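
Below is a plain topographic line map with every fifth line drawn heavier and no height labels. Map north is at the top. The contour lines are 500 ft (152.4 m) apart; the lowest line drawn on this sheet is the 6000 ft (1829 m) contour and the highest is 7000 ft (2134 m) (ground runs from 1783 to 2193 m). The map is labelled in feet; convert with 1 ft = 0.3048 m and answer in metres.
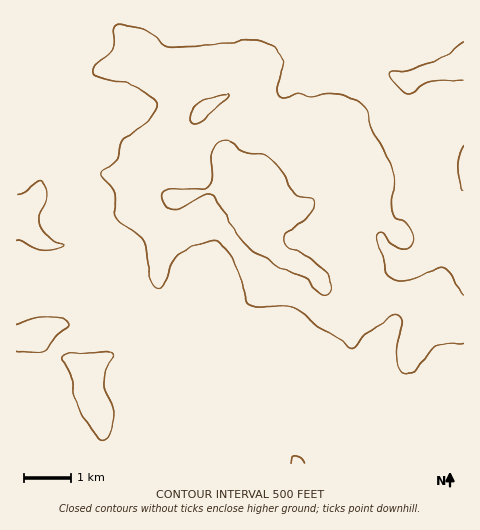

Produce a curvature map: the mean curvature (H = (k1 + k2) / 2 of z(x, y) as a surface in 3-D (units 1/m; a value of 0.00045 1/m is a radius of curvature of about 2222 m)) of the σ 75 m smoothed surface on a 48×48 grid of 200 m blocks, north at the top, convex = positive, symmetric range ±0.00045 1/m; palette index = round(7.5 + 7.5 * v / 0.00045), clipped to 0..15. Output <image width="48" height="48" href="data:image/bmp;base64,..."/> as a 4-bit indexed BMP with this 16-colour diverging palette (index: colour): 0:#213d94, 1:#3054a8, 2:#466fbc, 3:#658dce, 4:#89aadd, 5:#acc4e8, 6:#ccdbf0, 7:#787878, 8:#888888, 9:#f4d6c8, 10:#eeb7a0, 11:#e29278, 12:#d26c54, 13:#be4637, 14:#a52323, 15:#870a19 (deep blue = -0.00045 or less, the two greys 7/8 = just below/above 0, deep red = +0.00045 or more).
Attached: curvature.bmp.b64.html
<image width="48" height="48" href="data:image/bmp;base64,Qk32BAAAAAAAAHYAAAAoAAAAMAAAADAAAAABAAQAAAAAAIAEAAATCwAAEwsAABAAAAAAAAAAlD0hAKhUMAC8b0YAzo1lAN2qiQDoxKwA8NvMAHh4eACIiIgAyNb0AKC37gB4kuIAVGzSADdGvgAjI6UAGQqHAJd4mGWtdHvKmImqu7q8tRWqh3q3JIq7p5dnd1W9ZIuodnd4iYmpU2q6mIq2SZiahoh2ZUW9ZZqGZ3dmeImFJJuZqYmVXKZ5dnd3ZTXOh5hmeId3d3dURoh3mYmVSrZ5dnd3ZVn/l3ZniId3d1RGmGZmeIq2N6h5h3ZmVp39llZ4h3d3d2V5qXZmZ6zIRYmImZmZh63rdFeZdmZ3iIeJmYdlV6y4ZmiYeJvMuay4Q2iZhkVnd4h4mIdlZ5qGaGWJZFVlVpumNGeJl1RXd4h3mYZVeJh1aoRphDIRJpuoZoiZh3ZFeHh2ioZVeZh1a8ZXmVRGjMqYiaqXeKlUZ4d2eYZWiql1XedEi6mqu6iJmruoeMyFVod2Z3ZWi6h0XfghStynVVZ6y5mZiKy5ZXdlVmZWipd1S/wgOP/HVVVYpzNGeIq6dFZmVVZmiXZlNu+Ei97sqZdlQTZUV3iahDVnZVZ4h1VVIY/7u4irzMy5QWunZmeJl1Z3ZUV5l4l1EE//klVoiJz/gVu4d3d4mqqXUzWdu824MD3/oHd2VFfOkTq5eId3eKzIU0fv2Yirp4z/wKmGQzWKYDrbh3d2VWm5dmr/tCRpqqz/sLmZh1V3QErclmd2VWZniIv/kTiFVlfvoKmsyoeYMWvLllZ2RGVHq73+Yn7EIgB/oZiauom4IXzKhUVlIlZ8//6lFc6UIzAboqdUNFiFAnq6hkRTAYzuy7gwOblUarQao7YQEBIQFGeImGZRBP/7UhEnqWRGnecppKQnljETeHZniIhQC//YZEa/x0RWi9k1dWR8/ZZovKhniHUgb/xDZ3m7Y0VnirpjRTWM3bmazMqJylIUv/YUiqlSACV3ebqFNURYiIiJmpiN/7ZHv7M67u2UEkeGaLqXQ5UkVVVWZlWf//2XrXJ/6Hvbmap1WJhnU8g1eIhlZne/2auHq1Kfsyes3/6EV4ZGZLlEi93Lu6iZdWZGvIa9pDZ3i//HaKl2dJljSM7tynZlVVNJ7szslkeGV73Jd5u5c4h1M2iFZmeHZlRc/avaZUiXZ6uodWnMg3eHUhETepiYd2Vc+kWoREioisuoZUarpYiJl2IErLiJqYZYtySoQ1mprNuWVDWKqZmaq8lTWIiKu7hmZDaoRFm6q6dUMjV4q3d3it2lM0R4iuyGREWHVVi5mpd2U0eHeWVVV5u4ZDI0Sf+oZ4dUVlaXisy5Y1moZmZWdmeZmGMgBu/Lq9xRSYaHecyoU1rKh3d3mnVWd3ZkE4u8zN1xKbiamamXVFrcqnd4vLhURFe8h6p5zuyFJJiKuph1VDe7vHd4q8y6l1jMie1UrtuYYkVompdSIhE0V3VXmIvN/ruWNt1SfMqZliI1eHQhRmMQEWVHl3iHrvtjNqtjScupqWMjRUI1m8p3ZGVqp3hTS/pWeIiHVquZu5h2UzV6vNyql3eslmVEfflpllRplnmaupmZdWm6q7uphompdlRZzKeJdURHl2eJl2eJiKu5iJq6h3h2Z3V8xjWYVFVUZTIjMzV5ibuph3irqQ=="/>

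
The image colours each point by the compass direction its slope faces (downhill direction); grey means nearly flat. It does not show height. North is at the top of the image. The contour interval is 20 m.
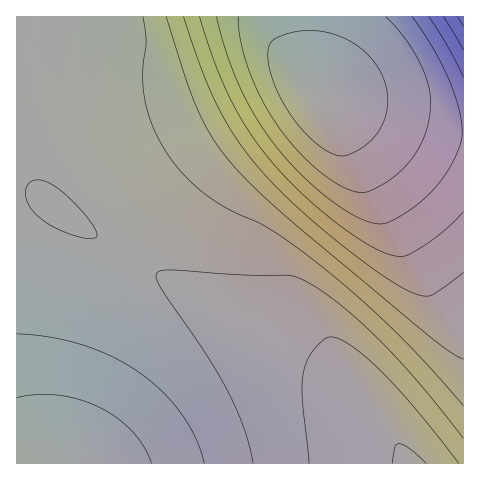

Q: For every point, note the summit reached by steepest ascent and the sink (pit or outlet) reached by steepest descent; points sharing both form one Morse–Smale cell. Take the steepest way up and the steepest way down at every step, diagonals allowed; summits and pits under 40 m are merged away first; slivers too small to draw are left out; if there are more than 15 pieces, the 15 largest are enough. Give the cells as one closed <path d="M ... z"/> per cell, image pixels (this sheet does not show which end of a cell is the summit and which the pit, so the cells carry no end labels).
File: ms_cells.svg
<path d="M306 16l-289 0-1 173 20 4 37 28 70 45 98 56 113 59 10 11 46 72 53 0 1-331-69-15-75-22-4-4-5-15z"/><path d="M25 190l-9 0 1 274 392-1-45-71-10-11-178-95-82-51-58-42z"/><path d="M463 16l-156 0 2 47 7 29 4 4 40 12 86 22 17 3z"/>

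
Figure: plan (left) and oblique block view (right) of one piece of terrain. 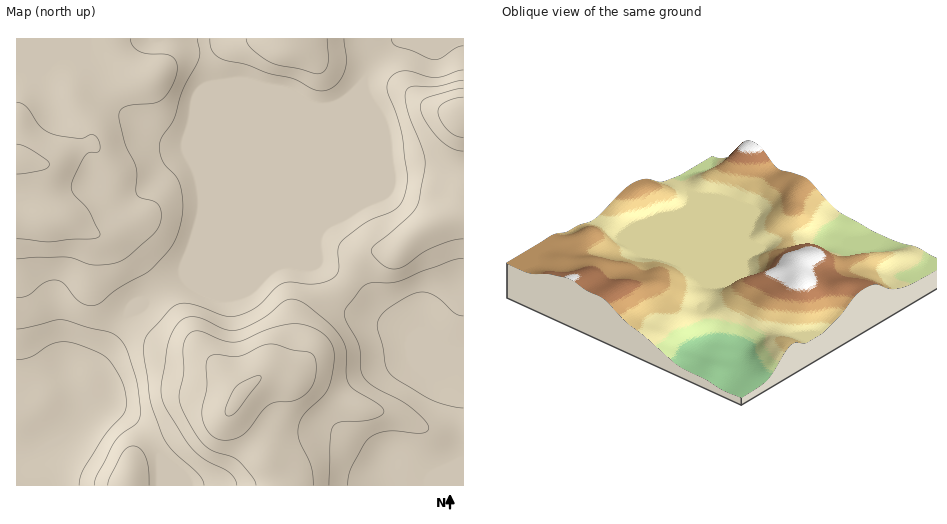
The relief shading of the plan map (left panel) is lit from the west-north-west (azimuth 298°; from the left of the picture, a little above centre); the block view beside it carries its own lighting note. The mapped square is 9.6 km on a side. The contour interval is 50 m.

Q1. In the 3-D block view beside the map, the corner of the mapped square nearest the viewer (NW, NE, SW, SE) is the SW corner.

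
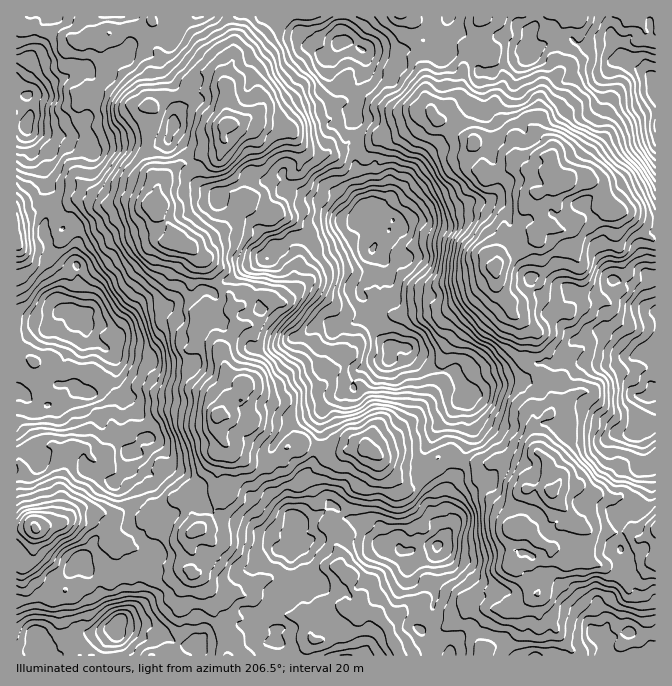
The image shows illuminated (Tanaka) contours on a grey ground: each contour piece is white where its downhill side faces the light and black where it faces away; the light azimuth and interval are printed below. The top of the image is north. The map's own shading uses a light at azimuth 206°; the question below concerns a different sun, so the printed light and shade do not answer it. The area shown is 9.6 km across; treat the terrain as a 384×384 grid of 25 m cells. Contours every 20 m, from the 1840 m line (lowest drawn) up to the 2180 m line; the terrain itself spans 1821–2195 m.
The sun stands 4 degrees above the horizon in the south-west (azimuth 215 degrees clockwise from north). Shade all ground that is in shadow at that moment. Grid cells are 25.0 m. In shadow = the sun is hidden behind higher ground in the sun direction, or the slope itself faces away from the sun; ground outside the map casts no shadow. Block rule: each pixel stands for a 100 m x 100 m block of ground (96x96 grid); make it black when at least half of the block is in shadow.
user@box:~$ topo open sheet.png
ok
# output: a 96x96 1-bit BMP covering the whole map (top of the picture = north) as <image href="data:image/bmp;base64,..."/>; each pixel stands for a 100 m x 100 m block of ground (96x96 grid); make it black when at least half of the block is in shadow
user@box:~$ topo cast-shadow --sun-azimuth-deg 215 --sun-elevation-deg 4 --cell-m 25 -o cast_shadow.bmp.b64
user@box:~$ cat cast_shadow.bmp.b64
<image width="96" height="96" href="data:image/bmp;base64,Qk2+BAAAAAAAAD4AAAAoAAAAYAAAAGAAAAABAAEAAAAAAIAEAAATCwAAEwsAAAIAAAAAAAAA////AAAAAAAAAAAEAD//gCwfwP0EAAAOAH//gHwf4H0OAACeAf//gHg/4AAeAKO/ABD/gHn/4cc/YOf+AOB/jH//w3//9P/+B+B/DD//w///9///BOHeAT//x///////MACAAD//gf9/////cAAAAHP/gf/////+AAAAAAAfg//////8AAGAAAH/D//////8AAuAAAP/f//1///8AAOAAAf+//98G//8AAOAAAf///94P3/8AACAAD////94/x/8AAAAAD///h/9/g/8AAAAIH//AB///A/8ACAAf//+BD///A/8AC4D///8HB///CH8CA8B+P/8mAt5DgD8CB4T+f/4YAEAAAD+AHg/+3/74AAAAAP+APx/+v//4AAAAAP/Af3/////wAAAAAAfEP//////wAAAAAAPF///////wAAAAAAft///////wAAAAAB/////////AAAAGAD/9///+///AAAAMAH/4P//4///gAAwAAH/4P//4E//AAAAAOH/4CP/wAP/AAAAAEf/8AH/gAD+AAAAAA//8AD/gAA+AAAAAA//+AA/AAA+AAAAAA//wAAGAAB+AAAAAB//wAAAAAB+AAAAAB//wAAAAAD0AQAAAB//4AAAAAHgAAAACH//4AAAAAOAAATgOH//4AAAAB/gAAzAeBf/4AAAAA/gAAEgcAP/4AAAAAf4AAFgAAf/wAAAAA/4AABgAOf/gAAAAf/+AAAAAO//gAAAB//+AAEABP//gAAAH///AAAADv//gAAB////AAQAAP//kEAB////ABwAA///gGAA////MYAAH//9AGAD////NsAAT//9AMAA////sMCA///9AMMAP///gIDD///9DAAAP///gAPP////AAAAf///wAPP///+AAAAf///3AMP///+AAAAH////BCH////AAAAA////HHH////AAAAA////PfA////AAAAB////P/B////AAAAH////f+D////GAAAH////f8Af//+HwAAD/////8Af//+B+AAH/////8Ef///D+AAG/////4D////D8AAf/////4A///+B8AA//////wB///8AABD////+eAB///8AABP/////AAA////AAAf/////wADH///ACA//////wABh///AGP//////gAAA///gHf//////AAAAf//+P/f////4AAAAP///ePf////4AAAAD////GP////4AAAD7////AP////4AAAD/////AP////wAAf//z//+AH///7gAA///B//+AB///4AAA/z/j/+AAP///4AAA///j/+AAP///4AAA///j/+AAP///gAAAf9/z/8AAPP//AAAA/9/x/4AAAH/+AAAB/4PgPwAAAD/8AAAD/4CAHwAAAA/AAAAD/4AAaAAAAgHAAAAH/+AAAAAAAAAYAAAH/+AAAAAAAMAQAAAP/+EAAAAADgAAAAB///wAAAAAP+AAGAD///3AAAAA/+AAHgD///nAAABB/8AwD2H+f/DAAAD7/8B+DOH8H+BAAAH//8A4f/H8="/>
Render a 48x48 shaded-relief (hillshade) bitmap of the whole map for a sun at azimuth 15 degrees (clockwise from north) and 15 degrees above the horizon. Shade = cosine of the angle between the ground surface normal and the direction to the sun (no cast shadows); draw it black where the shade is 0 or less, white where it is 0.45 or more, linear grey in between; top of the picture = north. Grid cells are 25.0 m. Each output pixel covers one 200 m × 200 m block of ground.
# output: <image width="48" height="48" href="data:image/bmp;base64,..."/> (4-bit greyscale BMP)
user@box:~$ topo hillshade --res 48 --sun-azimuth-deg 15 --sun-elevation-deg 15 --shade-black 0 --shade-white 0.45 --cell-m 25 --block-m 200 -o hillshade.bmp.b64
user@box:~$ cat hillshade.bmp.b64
<image width="48" height="48" href="data:image/bmp;base64,Qk32BAAAAAAAAHYAAAAoAAAAMAAAADAAAAABAAQAAAAAAIAEAAATCwAAEwsAABAAAAAAAAAAAAAAABEREQAiIiIAMzMzAERERABVVVUAZmZmAHd3dwCIiIgAmZmZAKqqqgC7u7sAzMzMAN3d3QDu7u4A////AJiqhkNWZ5qph4iaq93Lhmm6hozu6maZmqq7mGZ3iru5iImqmrzLdom7mb3duHmqq87ty7u6zMzKiZqpiau5eJirvNzLmKu83d/t3e/9zLy6qpmHeZmHZ4iaqqrLqrve7dy7u9/+y7y5mZmHeJh2VXiHiJq6q8zuzNyoeKvNu8upd4iImqhlVWZlesyYre/rvby5eKqqmqmZmHZnmYU0VmRXi8qazM2orLzMy6qpmqmqqXVnd2RFaHV5q6mrqZmJqt3e7KmJuqupiIiImHeJq6qpvLu5iamaqqqruqmJqYiIiamZqXis3bu6vKmImpiJiEJGaIaJmYZ5q7q7qJve/bvMyoeKyXeIhiEjNDNmeZiaqqveus7/7MzeyIq8uIiIdDIzIjVWZnmqq73szu7uurzcuImpiIVEM1RERohmdnvMzLzLzt3dmJu7qpeIdkEjRXh3iZh3eKzdypq8u83aiHmpeIeYUyJFZmiGd2eYeszLmZiaiKqXd3ZlRXiFM0VTRFRDRWiZrNy6mql1RmVVVnU0RnhkV3d2ZlM0RWd5zbu6mZl0RCEzRWUzVol2iImoh2ZnVGZ5u6qIiYiGVCEQE0VVZoh3iJqWZYmXd3eKmal3iYdlZlQQAjV4mYdnd4hmd6qZmoaJiZd4dmRFZ4YxI0aKu6mIdlRHqamYh1Z4iqiIQiI0Z4dURGibzdupdlVXiYZVRFiJvLunUzMkZnh3d5vN7/3Ll4iIiHQ0RYqr7KqGeHZmZWZ5vN3e//7cmYibunZmaJvN2pmHiZu5d3V73u3f//24m6mqmJmImr79uZmIiIvcupeJrNvf/tp3mqupeLur3e/9u6iIh4mbyneIiqrO7bdph5mJmrzd3v7u3cuoVENImHiHiIrMzKZ5mrh5u7zcrf3e7d7ZQgFFZ4h3hmi7u5irvcmrq8qrzu3v7u2nZUVlVWZniImqqXrMzKrtzZeb3t3t3chmirp2ZUZ4iaqIdmm7u5vdzVeazc3LuWRGis24ZEeYiJmGVXiqqqzMyliazdzMt0NGisy4ZniJqqqodnmZmJvLt1eazLu7l2VWipd4ebqrzd3bmIqqmZqoZEaJqImYd3eah2V5ms3d3e7c3Kmau7p0MjV4hmeHd4rep4iru83+7e/u3LqZqqhTITRnZVZ2RIvey7u8zcve7/7cqJqJdVQhADV2V3dmQ3q83d3bmorN//2qmIhnZDIhAUaIiaqZhnmrvMzZZWms3uyph3dlMiEzM3iqqr3KmYmZmqmGVXeKvMynVmZ1ERI0RZqrurzKmqh3ZodDV3iaqqmGVlRUNERERpqqqpiHeamHZmU0VniHZ3VWVUM0RVRVVay6iIVERomYd1M0RXhmVVNFNERDRURFVs3KiJdERWiHZkMzRXdnhkNFZlQzVmZEadu8u6h2ZVd2ZURDVlZ4mGVnmXVFZmd3rdzLu6qodmZVVDRWiHiqqoiIiHiIh3ibzbuoiImpmHVEMzWKu7zdy5iImZmqmqmsy5l2ZmaZqXREI0es3d7u24d5y6iqrLm8uQ=="/>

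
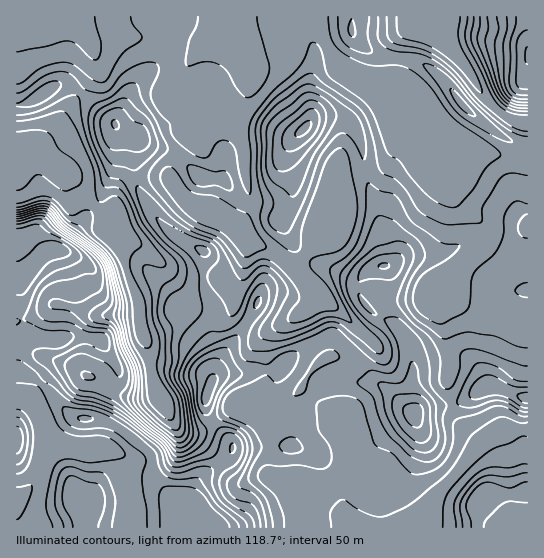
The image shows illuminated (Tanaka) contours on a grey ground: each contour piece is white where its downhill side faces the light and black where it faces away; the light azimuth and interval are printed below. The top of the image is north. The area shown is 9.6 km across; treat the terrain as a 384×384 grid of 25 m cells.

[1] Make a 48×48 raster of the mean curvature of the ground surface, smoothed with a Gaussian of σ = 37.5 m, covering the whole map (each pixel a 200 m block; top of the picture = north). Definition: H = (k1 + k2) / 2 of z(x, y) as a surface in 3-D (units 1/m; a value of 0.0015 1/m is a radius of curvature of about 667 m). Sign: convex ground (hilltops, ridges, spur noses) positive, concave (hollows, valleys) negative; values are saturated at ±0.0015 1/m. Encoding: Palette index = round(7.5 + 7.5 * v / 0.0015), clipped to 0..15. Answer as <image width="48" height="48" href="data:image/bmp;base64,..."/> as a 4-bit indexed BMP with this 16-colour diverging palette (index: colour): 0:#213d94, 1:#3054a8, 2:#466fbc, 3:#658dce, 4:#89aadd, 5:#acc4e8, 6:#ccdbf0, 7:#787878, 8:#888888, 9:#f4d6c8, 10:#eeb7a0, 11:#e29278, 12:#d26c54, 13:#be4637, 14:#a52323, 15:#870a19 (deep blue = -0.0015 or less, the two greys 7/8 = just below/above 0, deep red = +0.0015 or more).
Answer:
<image width="48" height="48" href="data:image/bmp;base64,Qk32BAAAAAAAAHYAAAAoAAAAMAAAADAAAAABAAQAAAAAAIAEAAATCwAAEwsAABAAAAAAAAAAlD0hAKhUMAC8b0YAzo1lAN2qiQDoxKwA8NvMAHh4eACIiIgAyNb0AKC37gB4kuIAVGzSADdGvgAjI6UAGQqHAHdlaYh1dmmnZq3Lt3doiHZmdmd3Vrh3d3d3mnmVd2mWesp3p2dnh3d4h3Z3WMh3d3Z4u4mmhmmZzYRHt2d3h2eJiIdmaex3d2ZnvauVdom7uWQ4lWd3iGeZeJhlVZ/JmnVXzIqFZ6qHiXNEJFZmeGeYd4h2RFq4i7VHymiYd7o2rbinNXZniHeYdneIZEZ2WNVHdlVnVa4zh3vqVYmJqHZ3ZWeqdVZ3V/VGVFVDbP9gZ3r7Z5y5h3d4ZXu6hmZ4ivVGZlRH/7kwRn36VnmXd3dnd5vKhndWavVGi7rP+WQAeYuWZ3eHd4ZnaLzHVWdlRbRGv//7hlIDnpIkZ3eId3Zmesy1RmZUSWRa2Zl2QiEUn7A2d2eIZVVWi83YibhCb1WNo0U1diEkj+MlaIZnh2Zmm4mVSN68/4mrcjRb6AKKmup3Z6dWq6qsx2hjJZzcdbyoU0Vt9was27yrp6pVeId7dZqWRXmoVKdEM1Z/xSZWvbp2mL+FZmaYJauHVpqHd3VHhVjcYjWYV7uEZ4zIZnqzFrmXaZh2Znm++576MCWahVrWNmesqLxROMqmaYd3ZouZvKv8QUeIiXSsRDRoz9MFjeqFaIZ3d3dVdzBHMVunZ5Y9pUMje0B9vKVUd3eId5c0VnWKUVzIdpkY+XVUUgfreHNGdmiYeLk0aJnrMVm4eKc1/HiWMm3GaGNWdnmIiJpFeHrnBImXioZ0zKpkRZ2FaoRWZomIiIx2Z27TCLhWimeTraY2eJuneoVGZYmYiHunh6/CO6UleWqCnFJZqYnO/ah3dWiYiGiqz/1xalJGjtpiZiaHh1Z5q8mZmFV4h3ee/pUTZDas7+dFQ2qWZUV4Z6l4ipZoh7qsliBGVGv+p2RWV6t1d1WKeIh3eahZh6/5MXVmR77IMkVlbMt1d2V6iXZ3d3Z5h0r6A6hkOfx0RmZnapqVZ3V6iYZ3ZneJhwOWJXhxTelUVVWYRnq2V3WKioZmZoiJmERUZ1iSjpVFZlnESIm3VmWaioZndmeImHd3d0fHmmRFv6yiWqipVmapeXZ3d3eJmHiHdkW5eGRH23pxbLmZVVe4aGZ3d3eJh3h3dja5iYVrlGmCW7mIVEfJV3d4h3dmVYd3dUnJerqYVYmDSaqYZDfJVod3d3ZFinZ3dVq6m9hUV4l0aazahkjXV4h3d1R+61VWZXu8isVXd3hli5rfpmvGV3d3ZEr8QIZVVnvtiKR5mHd1epePyJylZ3d3Ru+QAN2WRnicl2RoiHd2R6d8uZlld3d1X/cBmX37dodJqFRneHd3RYibqHVWd3dUv3AK/jfOypY4qYVneId3ZWaadVVnd3ZI+xBr/lZ6uXRImqlneIh3dmVqdGZmZlWf1QKKrGdmd2VneJmGeIiHd3ZphWVniJz8URaYfXd2d2Z4d4iHd4h3d4dohVe8u8yVIlmXfXd3eHZ3dneId3h3d4d5dY23VFVERZuYnoh3d3eHd3d3d3d3eIiIZa2HZUVmZpl1e2Z3d3eYiJiIh3d3eIiHZquZdmd3ZGiHeQ=="/>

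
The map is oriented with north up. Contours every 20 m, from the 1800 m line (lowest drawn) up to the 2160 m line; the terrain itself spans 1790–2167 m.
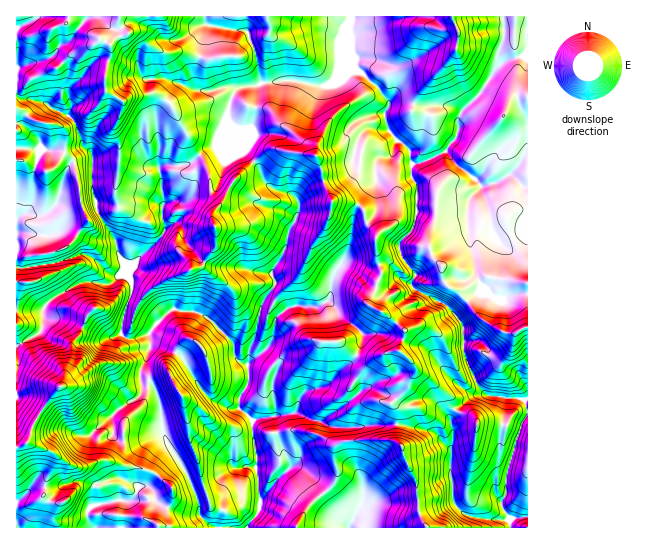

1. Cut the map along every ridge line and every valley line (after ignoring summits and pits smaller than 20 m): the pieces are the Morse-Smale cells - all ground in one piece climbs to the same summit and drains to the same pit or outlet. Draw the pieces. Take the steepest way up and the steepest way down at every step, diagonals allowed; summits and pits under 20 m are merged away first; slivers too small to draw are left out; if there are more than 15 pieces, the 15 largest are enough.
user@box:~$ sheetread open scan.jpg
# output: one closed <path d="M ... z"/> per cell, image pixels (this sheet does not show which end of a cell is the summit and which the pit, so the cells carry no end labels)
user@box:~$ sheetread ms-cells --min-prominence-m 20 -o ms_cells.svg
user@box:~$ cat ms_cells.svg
<path d="M205 16l-189 1 1 251 3-1 3-8 4-3 23-3 17-6 20-26 4 0 27-13 33 16 12 9 2-3-2-9 1-20-5-32 4-4 23 0 9-5 11-11 9-2 12-27 4 7 6 2 8 2 7-4 5-41 4-4-5-28-8-21-2-2-39-6z"/><path d="M359 205l-6 12-2 25-4 13-15 24-3 20-11 8-23-2-13 7-7 9 0 9-4 13-8 9-15 11 0 20-9 16 0 10 13 12 0 12 5 24-1 14 5 26 30-31-14-25-4-25 25-3 32 14 11 1 56-4 0-15-4-7 11-12 12-20-1-5-16-15 6-19-18-16-18-10 0-4 12-26 0-5-5-20 1-16-10-11-3-13z"/><path d="M446 152l-24 11-10 2-1 9 6 12 0 25-5 19-13 15 1 8 4 8 11 12-3 13 5 5 28 13 18 21 2 33 14 29 10 9 38 4 1-213-5 0-13-12-13 8-15 4-12-12-12-8z"/><path d="M527 16l-176 1-3 14 5 35 21 18 14 17 1 4-5 9 4 16 21 20 4 14 9-1 23-11 11-14 3-8-2-8 6-12 17-16 16-25 14-10 18-4z"/><path d="M254 161l-21 20-10 21-10 11-1 6 4 10 0 16-15 22-10 2-2-7-12-13-2-7-12-9-32 34-3 10 4 6 0 8-11 35 0 8 4 3 12 2 12-4 3-6 21-20 24 3 19 13 17 18 2 14 6 6 7 2 1-15 6-11 8-37 12-16-3-15 11-16 5-22 11-20 0-11-3-4-10-6-9-1-7-4-7-8-3-9z"/><path d="M126 275l-5 0-11 9-19-3-13 3-29 18 8 6 14 0 17 7-8 19-8 9 0 12-7 16-2 14-12 12-14 20-9 25 27 11 20 14 11 0 15-7 6 0 15 5 20 3 15 7 13-15 6-3-13-22-8 0-18 5-19 0-5-5-1-20 6-6 19-10 6-9-3-17 11-27-2-11-12 4-10 0-6-5 2-15 9-28-1-12z"/><path d="M399 141l-3 1-6 14-7 0-6 5-1 21-9 9-8 14 5 5 3 13 10 11-1 16 5 20 0 5-12 26 0 4 18 10 18 16-6 19 17 17-12 23-11 12 4 7 0 14 37 9 16 17 3-10-2-20 4-8 18-15 12-2-6-7-14-29-2-33-18-21-28-13-5-5 3-13-11-12-4-8 0-11 12-12 3-7 2-12 0-25-6-12 1-12-3-12z"/><path d="M151 343l-4 16-7 14 0 5 3 6 8 1 6 9 8 45 23 36 11 27 1 13 14 13 32 0 9-10 5-11-1-28-3-8 1-14-5-24 0-12-14-13-11 0-17-9-10-12-16-28-6-6z"/><path d="M357 71l-6 0-10 9-16 7-36-7-30 4-2 2-5 41-7 4-9-1 9 23 9 8 20-13 13 4 27 3 3 2 8 24 17-4 9-5 4-22 6-16 8-6 19 2-4-16 5-9-1-4-14-17z"/><path d="M49 303l-6 8 1 10-4 12-24 13 1 182 40-1-2-6 0-10 4-8-10-2-5-4 1-15 11-27-28-14 9-24 14-20 12-12 2-14 7-16 0-12 8-9 8-19-17-7-14 0z"/><path d="M323 181l-16 6-10 11 2 15-11 20-5 22-11 16 3 15-12 16-8 37-6 11 0 13 14-11 8-9 4-13 0-9 7-9 13-7 23 2 11-8 3-20 11-16 6-16 4-30 6-11-12-5-14 0z"/><path d="M527 56l-17 3-14 10-16 25-17 16-6 12 2 8-3 8-11 13 13 16 12 8 12 12 15-4 12-8 4 1 10 11 5-1z"/><path d="M350 16l-144 0-1 7 6 4 35 4 2 2 8 21 3 21 3 9 27-4 36 7 16-7 10-9 5-1-5-15 0-14-3-10z"/><path d="M391 440l-38 0-11 1-7 5 2 29-5 11-9 8 0 3 26 31 78-1-8-14-3-34-12-22-1-10z"/><path d="M227 120l-12 27-9 2-11 11-9 5-23 0-4 4 5 32 0 33 11 8 2 7 12 13 2 7 10-2 12-17 3-5 0-16-4-14 11-13 10-21 20-19-8-9-9-23z"/>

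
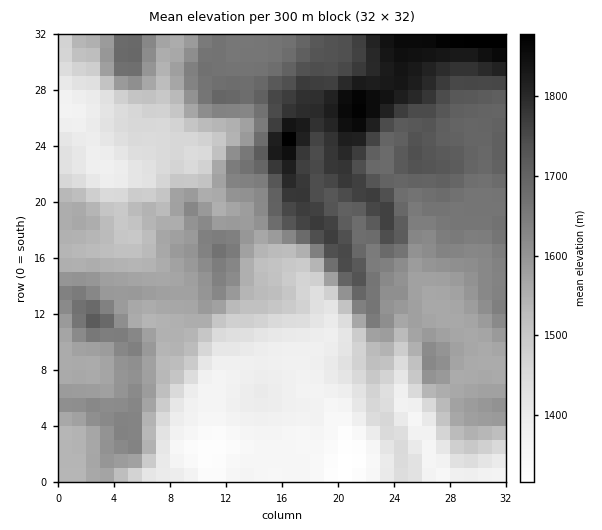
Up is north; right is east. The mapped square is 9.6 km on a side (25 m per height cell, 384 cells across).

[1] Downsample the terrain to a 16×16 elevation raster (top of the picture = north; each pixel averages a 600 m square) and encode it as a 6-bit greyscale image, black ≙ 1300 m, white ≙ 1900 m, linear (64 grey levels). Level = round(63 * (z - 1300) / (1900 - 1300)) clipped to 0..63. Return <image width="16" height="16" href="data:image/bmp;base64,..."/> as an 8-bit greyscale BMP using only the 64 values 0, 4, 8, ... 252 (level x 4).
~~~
<image width="16" height="16" href="data:image/bmp;base64,Qk02BQAAAAAAADYEAAAoAAAAEAAAABAAAAABAAgAAAAAAAABAAATCwAAEwsAAAABAAAAAAAAAAAAAAEBAQACAgIAAwMDAAQEBAAFBQUABgYGAAcHBwAICAgACQkJAAoKCgALCwsADAwMAA0NDQAODg4ADw8PABAQEAAREREAEhISABMTEwAUFBQAFRUVABYWFgAXFxcAGBgYABkZGQAaGhoAGxsbABwcHAAdHR0AHh4eAB8fHwAgICAAISEhACIiIgAjIyMAJCQkACUlJQAmJiYAJycnACgoKAApKSkAKioqACsrKwAsLCwALS0tAC4uLgAvLy8AMDAwADExMQAyMjIAMzMzADQ0NAA1NTUANjY2ADc3NwA4ODgAOTk5ADo6OgA7OzsAPDw8AD09PQA+Pj4APz8/AEBAQABBQUEAQkJCAENDQwBEREQARUVFAEZGRgBHR0cASEhIAElJSQBKSkoAS0tLAExMTABNTU0ATk5OAE9PTwBQUFAAUVFRAFJSUgBTU1MAVFRUAFVVVQBWVlYAV1dXAFhYWABZWVkAWlpaAFtbWwBcXFwAXV1dAF5eXgBfX18AYGBgAGFhYQBiYmIAY2NjAGRkZABlZWUAZmZmAGdnZwBoaGgAaWlpAGpqagBra2sAbGxsAG1tbQBubm4Ab29vAHBwcABxcXEAcnJyAHNzcwB0dHQAdXV1AHZ2dgB3d3cAeHh4AHl5eQB6enoAe3t7AHx8fAB9fX0Afn5+AH9/fwCAgIAAgYGBAIKCggCDg4MAhISEAIWFhQCGhoYAh4eHAIiIiACJiYkAioqKAIuLiwCMjIwAjY2NAI6OjgCPj48AkJCQAJGRkQCSkpIAk5OTAJSUlACVlZUAlpaWAJeXlwCYmJgAmZmZAJqamgCbm5sAnJycAJ2dnQCenp4An5+fAKCgoAChoaEAoqKiAKOjowCkpKQApaWlAKampgCnp6cAqKioAKmpqQCqqqoAq6urAKysrACtra0Arq6uAK+vrwCwsLAAsbGxALKysgCzs7MAtLS0ALW1tQC2trYAt7e3ALi4uAC5ubkAurq6ALu7uwC8vLwAvb29AL6+vgC/v78AwMDAAMHBwQDCwsIAw8PDAMTExADFxcUAxsbGAMfHxwDIyMgAycnJAMrKygDLy8sAzMzMAM3NzQDOzs4Az8/PANDQ0ADR0dEA0tLSANPT0wDU1NQA1dXVANbW1gDX19cA2NjYANnZ2QDa2toA29vbANzc3ADd3d0A3t7eAN/f3wDg4OAA4eHhAOLi4gDj4+MA5OTkAOXl5QDm5uYA5+fnAOjo6ADp6ekA6urqAOvr6wDs7OwA7e3tAO7u7gDv7+8A8PDwAPHx8QDy8vIA8/PzAPT09AD19fUA9vb2APf39wD4+PgA+fn5APr6+gD7+/sA/Pz8AP39/QD+/v4A////AGR0ZDQcDBgYGBAIIDgcMChkeIxMGAwUHBgUDCwwLFhUeISIWCQYJCQgHCBAIEh0fHR0gGxAHCQoICQ0SDhwcHBwdIhsXDAoJCQoQGBUhHBshJyEbGhUQDw0LEyAbHRwfJCMeHBwfGhcTDyEjHhwdIh0cGxsdIh4XFBwtJB8eICIZGBYaHiQhGx8sKyklIyQkGxgWGR4eHiUwMCovJyUmJhQODxIZGiInMy4xLigpJycNCQwPERUkLzUxMiktLSsqCgwQEBIWHC05MzgwLCwqKggMEhQaJSYsMzU7OTMvKyoPFSMbICcnKS4wMzY4NDEyFRwpHx0mJiYpLS83Ojo6Ow="/>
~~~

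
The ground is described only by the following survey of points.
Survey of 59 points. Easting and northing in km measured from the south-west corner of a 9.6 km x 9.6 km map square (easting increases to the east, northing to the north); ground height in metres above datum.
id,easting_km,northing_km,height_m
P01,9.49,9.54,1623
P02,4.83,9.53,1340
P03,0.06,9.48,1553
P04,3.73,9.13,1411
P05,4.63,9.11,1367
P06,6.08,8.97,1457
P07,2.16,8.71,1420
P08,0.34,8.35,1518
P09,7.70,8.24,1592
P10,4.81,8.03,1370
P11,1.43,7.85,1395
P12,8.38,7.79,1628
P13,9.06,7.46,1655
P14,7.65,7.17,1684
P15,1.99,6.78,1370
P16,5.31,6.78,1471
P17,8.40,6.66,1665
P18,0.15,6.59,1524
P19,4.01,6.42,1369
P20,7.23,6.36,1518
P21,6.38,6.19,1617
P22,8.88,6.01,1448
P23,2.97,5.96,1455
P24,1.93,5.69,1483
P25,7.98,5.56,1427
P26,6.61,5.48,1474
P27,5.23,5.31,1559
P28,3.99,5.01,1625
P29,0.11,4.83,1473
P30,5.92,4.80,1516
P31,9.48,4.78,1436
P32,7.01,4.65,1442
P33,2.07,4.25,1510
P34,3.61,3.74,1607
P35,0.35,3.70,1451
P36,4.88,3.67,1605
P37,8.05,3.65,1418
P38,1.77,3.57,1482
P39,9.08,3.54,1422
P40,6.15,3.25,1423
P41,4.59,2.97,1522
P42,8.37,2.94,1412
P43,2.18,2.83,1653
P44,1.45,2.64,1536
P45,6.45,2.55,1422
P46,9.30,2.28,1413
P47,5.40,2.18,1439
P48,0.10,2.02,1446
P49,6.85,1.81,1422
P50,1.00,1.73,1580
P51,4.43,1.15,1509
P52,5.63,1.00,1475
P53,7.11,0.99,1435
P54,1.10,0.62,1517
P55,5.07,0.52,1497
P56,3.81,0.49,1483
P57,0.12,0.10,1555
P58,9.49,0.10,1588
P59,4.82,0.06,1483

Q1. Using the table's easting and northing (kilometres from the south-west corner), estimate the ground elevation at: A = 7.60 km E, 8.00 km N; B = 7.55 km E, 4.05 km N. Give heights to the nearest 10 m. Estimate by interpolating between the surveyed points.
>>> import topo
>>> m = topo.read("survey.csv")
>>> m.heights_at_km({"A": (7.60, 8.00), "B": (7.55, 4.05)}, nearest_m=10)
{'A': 1600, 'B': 1420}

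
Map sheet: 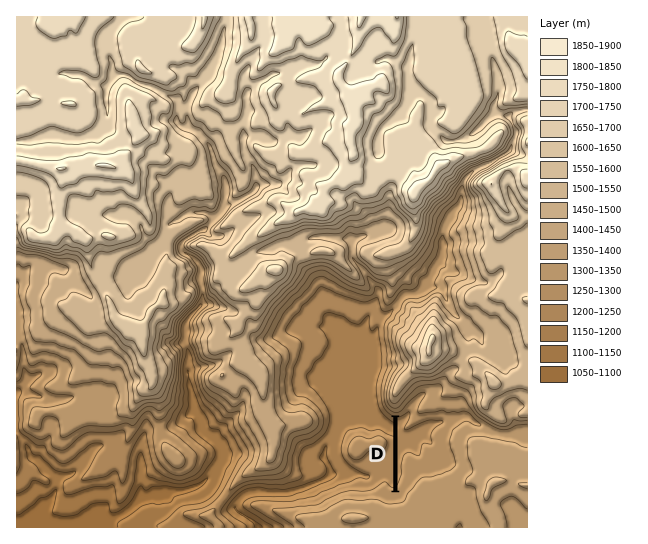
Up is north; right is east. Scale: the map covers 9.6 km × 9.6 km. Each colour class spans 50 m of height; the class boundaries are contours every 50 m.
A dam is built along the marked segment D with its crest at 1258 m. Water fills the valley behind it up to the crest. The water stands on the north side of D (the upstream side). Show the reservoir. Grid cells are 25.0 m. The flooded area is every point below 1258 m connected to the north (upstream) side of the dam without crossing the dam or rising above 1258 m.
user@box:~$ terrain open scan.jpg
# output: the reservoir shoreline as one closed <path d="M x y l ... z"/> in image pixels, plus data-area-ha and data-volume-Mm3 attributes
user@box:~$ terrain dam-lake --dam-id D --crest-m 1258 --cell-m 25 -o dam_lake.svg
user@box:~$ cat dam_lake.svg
<path d="M411 408l-10 8-4 1 1 71 7-15-1-2 0-6 3-8 6-1 6 4 4 0 1-11 2-2 11 2 0-2-4-8 0-5 8-9 7-3-5-3-16 0-18 8-1-4 3-4 0-5 1-1-1-5z" data-area-ha="57" data-volume-Mm3="11.83"/>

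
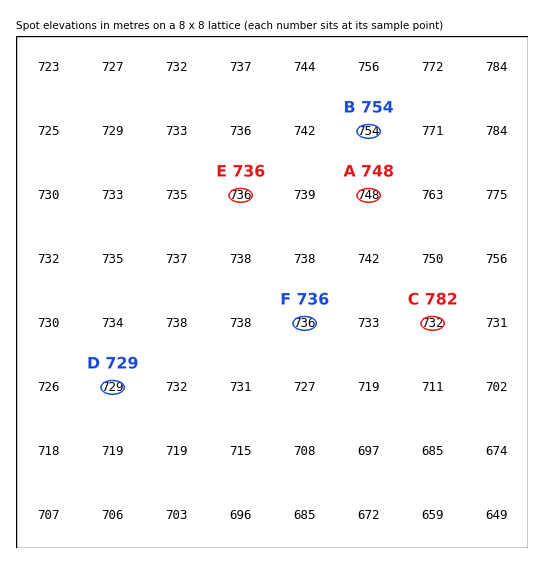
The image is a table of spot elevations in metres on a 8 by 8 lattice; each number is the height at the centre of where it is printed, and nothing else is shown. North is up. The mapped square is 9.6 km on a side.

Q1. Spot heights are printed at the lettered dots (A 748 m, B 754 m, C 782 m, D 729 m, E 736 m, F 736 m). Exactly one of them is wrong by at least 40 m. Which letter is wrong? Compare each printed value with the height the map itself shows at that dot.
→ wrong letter C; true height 732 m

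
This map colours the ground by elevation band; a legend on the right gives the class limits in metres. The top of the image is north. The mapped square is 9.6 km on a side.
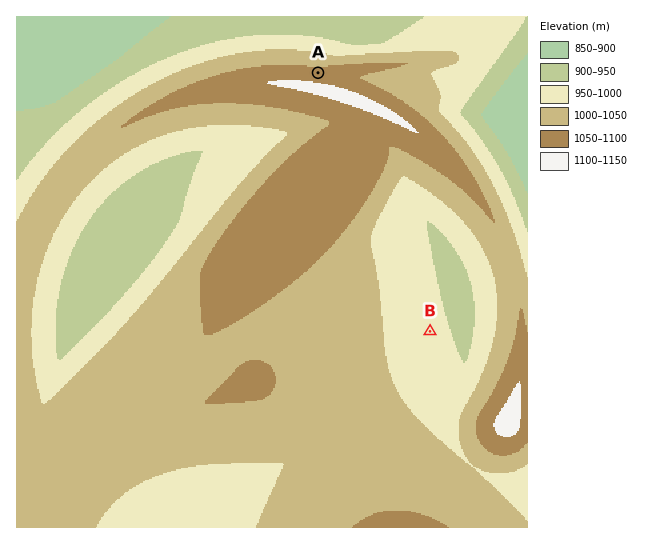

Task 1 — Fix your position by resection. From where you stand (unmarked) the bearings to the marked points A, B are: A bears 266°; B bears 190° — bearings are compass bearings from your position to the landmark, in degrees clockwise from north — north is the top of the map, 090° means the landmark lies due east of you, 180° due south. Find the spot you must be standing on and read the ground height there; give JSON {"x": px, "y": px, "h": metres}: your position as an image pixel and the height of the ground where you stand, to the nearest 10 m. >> {"x": 478, "y": 62, "h": 970}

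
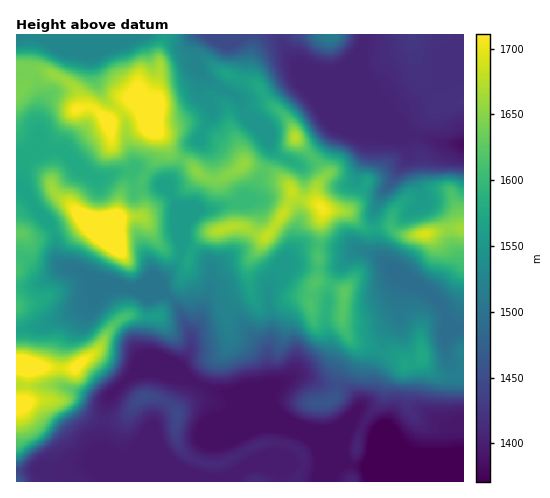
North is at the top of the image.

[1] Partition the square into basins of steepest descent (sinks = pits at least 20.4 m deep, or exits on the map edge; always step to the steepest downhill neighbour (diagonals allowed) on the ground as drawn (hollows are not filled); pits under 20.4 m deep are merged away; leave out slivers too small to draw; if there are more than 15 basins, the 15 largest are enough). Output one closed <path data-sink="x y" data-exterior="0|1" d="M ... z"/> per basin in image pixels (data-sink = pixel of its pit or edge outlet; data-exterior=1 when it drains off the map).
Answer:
<path data-sink="463 476" data-exterior="1" d="M19 67l-3 0 1 415 447-1 0-106-20 2-11-5-10-10 0-4-5 4-12 2-10-9-18-4-8-4-15-4-5-4-8-21 3-26-5-4-23-7 6-73-6-7-1-9 2-8 7-9-7-12-23-25-14 33 4 11-12-9-25-9-4 0-20 14-8 2-7-1-8-4-11-11-19-12-8-15-12-11 2-10-20-18-24 25-17-15-14 1 0-16-11-12-22-11-7 1-11 10-2-9z"/><path data-sink="463 144" data-exterior="1" d="M463 34l-298 0-5 15 0 26-5 16 1 18-5 17 12 11 11 18 16 9 11 11 13 5 13-4 17-12 25 6 14 10-2-5 1-9 13-28 23 25 7 12-7 9-2 8 1 9 8 9 22 1 18 17 10 1 15-3 7 6 9 4 25-2 20-6 12 1z"/><path data-sink="455 327" data-exterior="0" d="M323 209l-3 12-3 60 23 7 5 4-3 26 8 21 5 4 15 4 8 4 18 4 10 9 12-2 5-4 0 4 10 10 11 5 19-2 1-146-13-1-20 6-25 2-9-4-7-6-15 3-10-1-18-17z"/><path data-sink="17 35" data-exterior="1" d="M164 34l-147 0-1 32 9 6 2 9 14-11 7 1 19 10 11 12 1 14 13 1 17 15 24-25 20 20 3-9-1-18 5-16 0-26z"/>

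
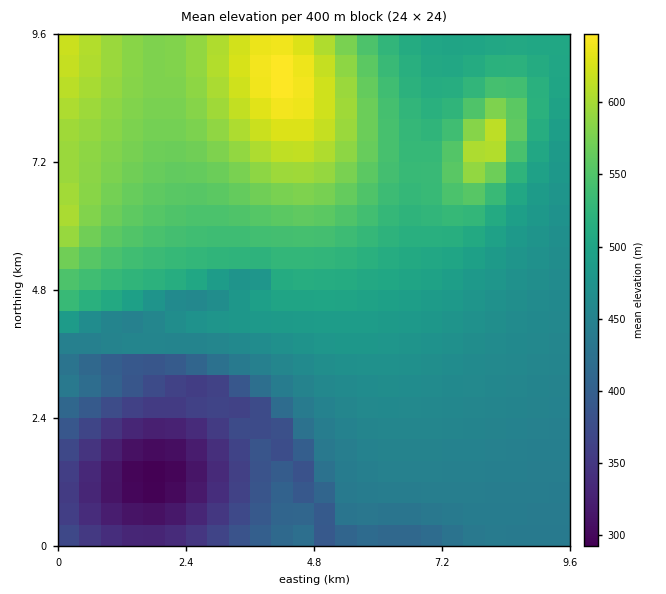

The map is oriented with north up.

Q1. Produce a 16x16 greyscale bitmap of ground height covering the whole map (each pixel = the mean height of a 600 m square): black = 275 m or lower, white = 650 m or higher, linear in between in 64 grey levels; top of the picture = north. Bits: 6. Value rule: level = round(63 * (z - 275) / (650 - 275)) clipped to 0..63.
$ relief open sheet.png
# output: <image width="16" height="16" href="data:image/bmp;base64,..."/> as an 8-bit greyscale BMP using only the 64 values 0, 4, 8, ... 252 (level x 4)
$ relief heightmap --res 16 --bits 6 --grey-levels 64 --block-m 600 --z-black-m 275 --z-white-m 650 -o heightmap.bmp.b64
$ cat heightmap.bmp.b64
<image width="16" height="16" href="data:image/bmp;base64,Qk02BQAAAAAAADYEAAAoAAAAEAAAABAAAAABAAgAAAAAAAABAAATCwAAEwsAAAABAAAAAAAAAAAAAAEBAQACAgIAAwMDAAQEBAAFBQUABgYGAAcHBwAICAgACQkJAAoKCgALCwsADAwMAA0NDQAODg4ADw8PABAQEAAREREAEhISABMTEwAUFBQAFRUVABYWFgAXFxcAGBgYABkZGQAaGhoAGxsbABwcHAAdHR0AHh4eAB8fHwAgICAAISEhACIiIgAjIyMAJCQkACUlJQAmJiYAJycnACgoKAApKSkAKioqACsrKwAsLCwALS0tAC4uLgAvLy8AMDAwADExMQAyMjIAMzMzADQ0NAA1NTUANjY2ADc3NwA4ODgAOTk5ADo6OgA7OzsAPDw8AD09PQA+Pj4APz8/AEBAQABBQUEAQkJCAENDQwBEREQARUVFAEZGRgBHR0cASEhIAElJSQBKSkoAS0tLAExMTABNTU0ATk5OAE9PTwBQUFAAUVFRAFJSUgBTU1MAVFRUAFVVVQBWVlYAV1dXAFhYWABZWVkAWlpaAFtbWwBcXFwAXV1dAF5eXgBfX18AYGBgAGFhYQBiYmIAY2NjAGRkZABlZWUAZmZmAGdnZwBoaGgAaWlpAGpqagBra2sAbGxsAG1tbQBubm4Ab29vAHBwcABxcXEAcnJyAHNzcwB0dHQAdXV1AHZ2dgB3d3cAeHh4AHl5eQB6enoAe3t7AHx8fAB9fX0Afn5+AH9/fwCAgIAAgYGBAIKCggCDg4MAhISEAIWFhQCGhoYAh4eHAIiIiACJiYkAioqKAIuLiwCMjIwAjY2NAI6OjgCPj48AkJCQAJGRkQCSkpIAk5OTAJSUlACVlZUAlpaWAJeXlwCYmJgAmZmZAJqamgCbm5sAnJycAJ2dnQCenp4An5+fAKCgoAChoaEAoqKiAKOjowCkpKQApaWlAKampgCnp6cAqKioAKmpqQCqqqoAq6urAKysrACtra0Arq6uAK+vrwCwsLAAsbGxALKysgCzs7MAtLS0ALW1tQC2trYAt7e3ALi4uAC5ubkAurq6ALu7uwC8vLwAvb29AL6+vgC/v78AwMDAAMHBwQDCwsIAw8PDAMTExADFxcUAxsbGAMfHxwDIyMgAycnJAMrKygDLy8sAzMzMAM3NzQDOzs4Az8/PANDQ0ADR0dEA0tLSANPT0wDU1NQA1dXVANbW1gDX19cA2NjYANnZ2QDa2toA29vbANzc3ADd3d0A3t7eAN/f3wDg4OAA4eHhAOLi4gDj4+MA5OTkAOXl5QDm5uYA5+fnAOjo6ADp6ekA6urqAOvr6wDs7OwA7e3tAO7u7gDv7+8A8PDwAPHx8QDy8vIA8/PzAPT09AD19fUA9vb2APf39wD4+PgA+fn5APr6+gD7+/sA/Pz8AP39/QD+/v4A////ADwoICQwRFRgUGRgZGxwcHA0HBAUIDhQVFxwcHBwcHBwNCAQEBw0TExsdHR0dHR0cEQwIBwoPERYcHh4eHh0dHRcTEA4ODxQcHh8fHx8eHh0aFhMSFBkdHyAhISAgHx4eHh0eHx8gISIjIyIiISAfHyklIiAgIiQlJSUkJCIhIB8uLCopJyUmKSgoJyYlIyEgMzAuLCwsLCwsKikoJyUjITYyMC8uLzAxMC0rKiwpJSI1MzEwMDI0NTQwLCswMSgjNTQyMTI1ODo3Mi0rMDksJDc1MzI0ODw9OTIsKSwzLiY4NjQzNTo+PjkyKygoKysnOTY0MzY6PTw3LyonJicnJg="/>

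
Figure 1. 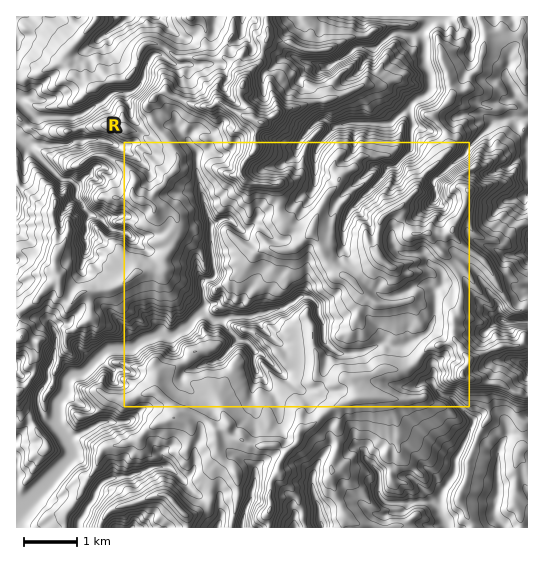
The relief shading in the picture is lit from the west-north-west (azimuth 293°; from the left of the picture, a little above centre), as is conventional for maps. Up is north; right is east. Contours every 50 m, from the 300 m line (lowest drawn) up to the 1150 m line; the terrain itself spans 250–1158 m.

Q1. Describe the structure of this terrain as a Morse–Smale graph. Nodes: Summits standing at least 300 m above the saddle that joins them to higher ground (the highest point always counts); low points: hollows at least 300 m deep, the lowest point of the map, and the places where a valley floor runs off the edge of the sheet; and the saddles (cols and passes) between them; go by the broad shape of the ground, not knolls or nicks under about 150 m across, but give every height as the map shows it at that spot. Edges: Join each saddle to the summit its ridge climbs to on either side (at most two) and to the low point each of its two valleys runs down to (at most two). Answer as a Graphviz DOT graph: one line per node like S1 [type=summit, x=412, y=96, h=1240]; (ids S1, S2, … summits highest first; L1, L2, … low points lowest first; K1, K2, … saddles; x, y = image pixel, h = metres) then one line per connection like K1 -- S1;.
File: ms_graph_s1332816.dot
graph terrain {
  S1 [type=summit, x=261, y=122, h=1158];
  L1 [type=low, x=29, y=502, h=250];
  L2 [type=low, x=438, y=18, h=250];
  L3 [type=low, x=446, y=525, h=251];
  L4 [type=low, x=23, y=141, h=251];
  K1 [type=saddle, x=461, y=287, h=757];
  K2 [type=saddle, x=17, y=311, h=711];
  K3 [type=saddle, x=417, y=361, h=691];
  K1 -- S1;
  K1 -- L1;
  K1 -- L2;
  K2 -- S1;
  K2 -- L1;
  K2 -- L4;
  K3 -- S1;
  K3 -- L1;
  K3 -- L3;
}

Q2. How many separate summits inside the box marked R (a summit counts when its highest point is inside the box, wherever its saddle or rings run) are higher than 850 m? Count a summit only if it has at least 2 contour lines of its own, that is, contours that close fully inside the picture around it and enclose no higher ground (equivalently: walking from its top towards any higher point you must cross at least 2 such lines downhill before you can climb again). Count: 2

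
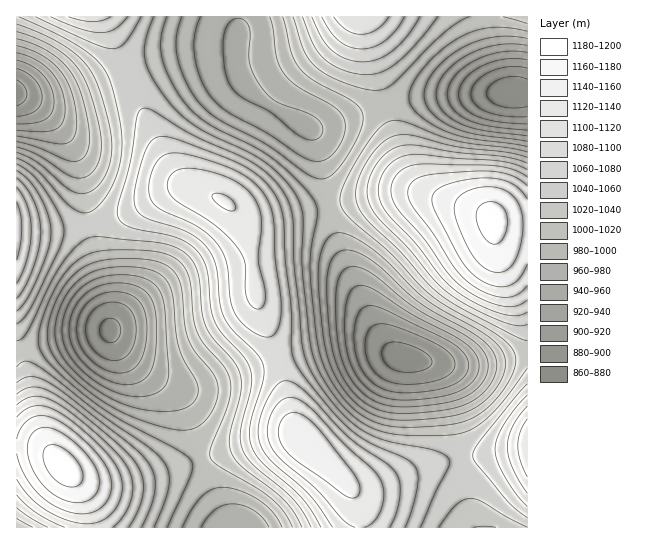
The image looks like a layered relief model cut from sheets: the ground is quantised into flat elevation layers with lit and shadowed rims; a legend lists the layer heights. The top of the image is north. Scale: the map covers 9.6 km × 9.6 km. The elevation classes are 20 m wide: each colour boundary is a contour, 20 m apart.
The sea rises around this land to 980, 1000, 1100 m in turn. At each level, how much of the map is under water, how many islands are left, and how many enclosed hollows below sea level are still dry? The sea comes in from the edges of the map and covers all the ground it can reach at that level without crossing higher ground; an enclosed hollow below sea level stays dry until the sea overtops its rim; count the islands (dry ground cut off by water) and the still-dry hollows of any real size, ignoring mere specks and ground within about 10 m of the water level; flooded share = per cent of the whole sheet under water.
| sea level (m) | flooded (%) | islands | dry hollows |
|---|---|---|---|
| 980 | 11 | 0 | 2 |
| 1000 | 16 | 0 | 2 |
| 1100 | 80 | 1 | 0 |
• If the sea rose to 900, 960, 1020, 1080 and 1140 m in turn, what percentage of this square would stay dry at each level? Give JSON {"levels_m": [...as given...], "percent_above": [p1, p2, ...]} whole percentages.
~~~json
{"levels_m": [900, 960, 1020, 1080, 1140], "percent_above": [96, 85, 58, 28, 7]}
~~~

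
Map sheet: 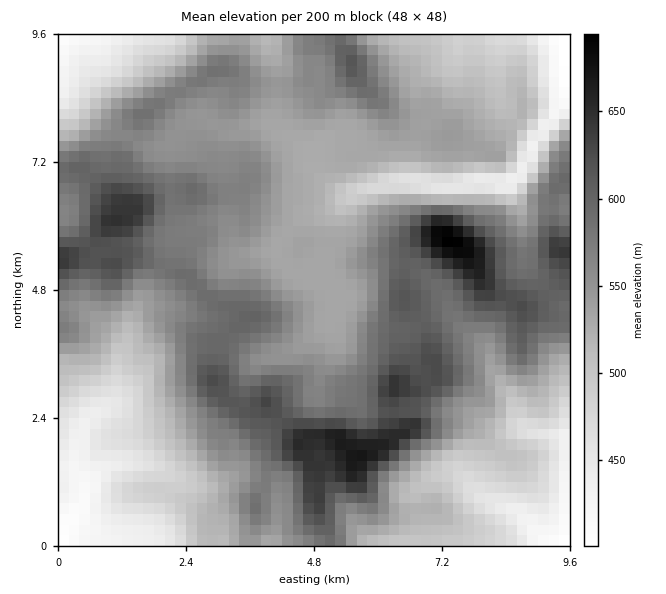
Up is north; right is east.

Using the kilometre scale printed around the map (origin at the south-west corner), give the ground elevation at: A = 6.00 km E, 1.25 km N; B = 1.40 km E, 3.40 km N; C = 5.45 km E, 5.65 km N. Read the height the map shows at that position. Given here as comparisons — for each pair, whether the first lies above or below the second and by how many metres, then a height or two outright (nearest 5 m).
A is above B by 90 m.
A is above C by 55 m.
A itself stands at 590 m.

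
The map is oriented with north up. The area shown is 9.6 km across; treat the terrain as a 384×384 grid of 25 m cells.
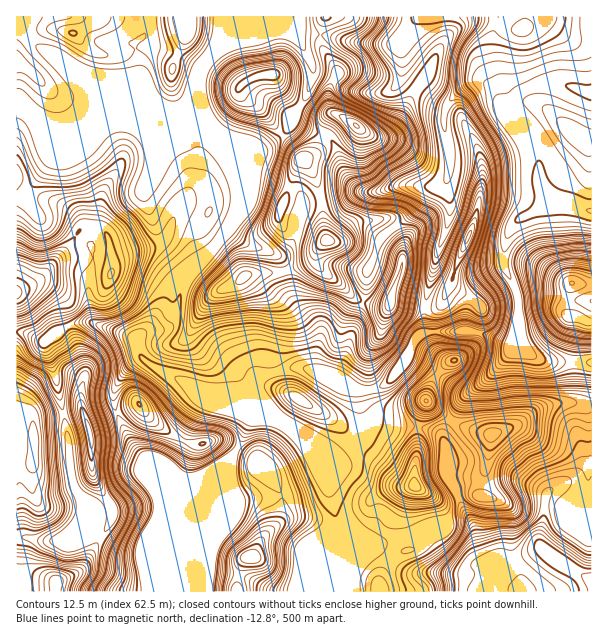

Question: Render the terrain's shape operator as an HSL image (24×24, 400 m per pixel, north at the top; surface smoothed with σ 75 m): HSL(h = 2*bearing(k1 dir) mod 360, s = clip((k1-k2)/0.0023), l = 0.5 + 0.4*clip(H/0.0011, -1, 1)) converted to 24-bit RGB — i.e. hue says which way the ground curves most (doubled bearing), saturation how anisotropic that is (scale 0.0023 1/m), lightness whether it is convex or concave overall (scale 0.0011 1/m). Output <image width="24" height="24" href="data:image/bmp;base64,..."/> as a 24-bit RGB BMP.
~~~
<image width="24" height="24" href="data:image/bmp;base64,Qk32BgAAAAAAADYAAAAoAAAAGAAAABgAAAABABgAAAAAAMAGAAATCwAAEwsAAAAAAAAAAAAAW3GYpNTA6nWpO6JSRqeWT0yBf3+AcnWBMFqz2YxSr7VANmt/fn+Ad3mBbJqdrpZ/gJ1RuqBHPj1wdHSCeI2Ig5iTeXeZl0tTXrOJdJE7q1Y14mtoNXReTU96f3+AfH2AKmqn5MXZ08ukMTZud39+f4CAZ4Jun2dpvHWgzHFrK3FUW3ROe5JWaINVczA9uY5ii2MxW4gyWIRszHt3wZdhImRtf3+Af3+AQ4Jsfp9E5YuVi0yzSZaKdnGDhGxsg4tvhopgs298ul7YhkBZnKY/JndrbZKyibSjaIu0oMzEOkCXga1izMjvIhXAeXqAf4B/fn+ARH1frapQu5t9UledeF6RpHqZj0Vdr4hMTtx5ugvFi47R0vHwIDDZYZKolIJ9rK5ub7hebRN9qf+dUzBmfS9rgXR0foVcdXSBoVOSf6d2hbV/a0Z8Zn6Aal2NhnrG2e7IKkjKZTmWs8J6q6U7ZjdLS3ZPlplru7d0SrRcPA6R+P+tKiVHXUUyfTIs1cpmIYdIW6G/n7ytn1yie1uBfHF8X4p9V31/7NysRyiAcVx5xKBrkldbZ2iAY6KgZJiGtcBzeT2oGguw7PvFYwR/XGS/jPf0lb7u1rr0H36otYBVhDpWhGZVaZp0boKIXHlz19Y6fiNVZoalmabCv4rIi7K3XG2NiGF8lMKHVyG3lP91wyFKfha+yfLdRpm5Xzkte1IrgVtWglBZsEpZi9jQanuyd2qadVWh11qGf+ihHrG/fYuwqoe71ZfNjlW5c4KrosCYQhFw9OeSqYkhAPba0YRtcSBFfVdRe4VqdIN2THapldi1kk5jeERGlJEzFIFriZnL9H93M3IQE1gufZBqbJp5tmC8jXe7ibFbZiGdsdWk6rvWHF99bRgmj1ZNbKRtbo+JeX50gYhliIA9d0JCiEhm2JZpE44XFFpJ5Yyv9tXxFpOfKGw8akUwd2AhgHkYiV0mI1Iug9VNvl4xWx1CTWiRpXm0s45xcG5eeHddfGhXmZhrTHCMYICq10C58uG6ATIsUMMAkGgA8xQAH1FgjCh6w0k0yaRajqZxUYGFjbIkmzciWKlVNoiBUIKJ32eDj2dgZX5hbZyEfKOLZkpulmtWL5mx+ePSF1C+0WLYKyqz3PTXBS+ZYBuc0urdkLbTuZnDdJC1UlKutnzBp7OWQmCNVX2HOGrP6rnomYu+cp6kgFB2nFR8gua4GWav+cy1IZy7JxXSdNijmd6mSgBxN1ua0MSOtJRnfYe20JC9Y1CJZJukxJ+WT1GKZH92KnZYmbRNz6jMmV7KoDTIqdaQq7YtHVBQ1ppJ9eOvAA8z/+GhKGckLgpbbcnNrNPLnpnFd5VSoUJyul6BaZt3mLKNckiznnaga3yLKH1Ttko1jDIwOqeQ06KuwMHhLlG8HKuD/sm8ABsz/9bMK7GMEEZoVLppY5RPnZhbik9FRWFWvL6Ghrmhe6WNcDh/ooB9f3OQY5iTKXF/5Y22S6Wdd8lRarNWk2Pne6PujeG+ZwHqArnZ/828Dz9QVoVHeIJOgH8/WYuScKe3cIufw49wcFtGV1Z1lYd9h3qOmH1+SF97LreazWRdlcRfaa4sJS8ERGcJekUbejA7IUd3/+rMGyuKY2uJhGxnkHZqbqWLZ3FVYnJXonZnwXOJVW+Ec4h3jod/jXJ/bm2BJlF94piRp8aClSFqzplsP2s0OY4zPpqMMVVy//rINyeGY12Bg3SElIt3oV5jfW99cn9zXoFstpx9d12KdoJ6iot4g252fm1kJ19Yct+E1HaSoSun17youcfodM7lKziPRl2TzPKtaSWSeWGDhWl7gqCDkWNuhHx0eoJ6c4N2iINogXh7fYB8g3V2jjFPnG49VtlxFU1M61J3jOPx0Pf7uWzl0zySOSRtjOOVwJM7dTRqf2iCfamef5ObfmNqeZ17doGMfnuCgH9/hGp+oaxRS0eCtFnLqdS9sl1cJZx6DOaSvf8gLiAFTCwVzTxAaqFBL+g0fihqa2uCb5iRfZJwfnJmbKurc4CZgmFqhHtheINoX1CA1c6gK1V2UsTM1rHhzLrohYvOGD9z7p6NaovLMnq5nVun1b2fOGp1c1ZuhHhxeoRmfHpmh4VvlGZoe0tTjqJedaemeXOZXXKRwHlcR6hYKoJKWYcqlJo2wiVOOqDAlMNJro01WTJdWXt926iUkzqBVGd7inJ8i5B7coeGeZOTeWGIa4Gvr2+omXSFcIqOWleCo6eDxLuSSFaDfYB5doJmf1Zvt4BjvVdwx6GHMYepVoiDiqBV23OXOW+tdXmbl4WbhJKXanaI"/>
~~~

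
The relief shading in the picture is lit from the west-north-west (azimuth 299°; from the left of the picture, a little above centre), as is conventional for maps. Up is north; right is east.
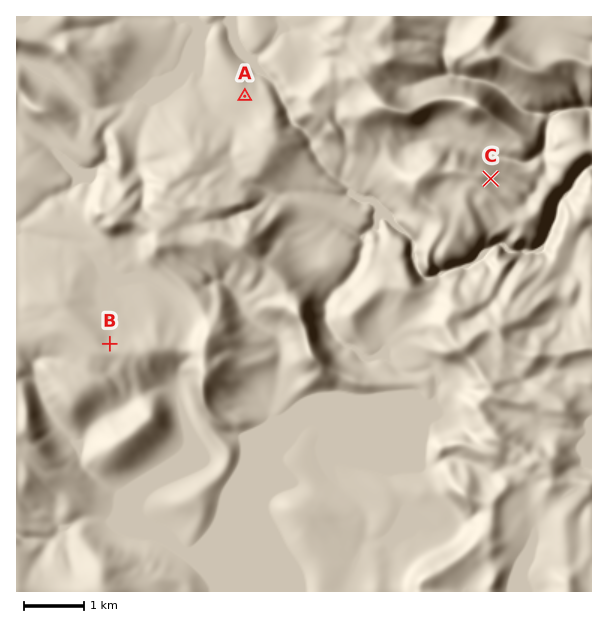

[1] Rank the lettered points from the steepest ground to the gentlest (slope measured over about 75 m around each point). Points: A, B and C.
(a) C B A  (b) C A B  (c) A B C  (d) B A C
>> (a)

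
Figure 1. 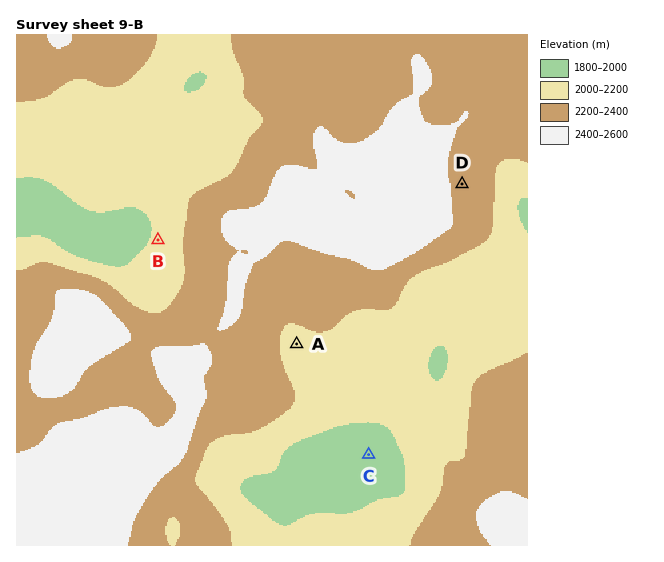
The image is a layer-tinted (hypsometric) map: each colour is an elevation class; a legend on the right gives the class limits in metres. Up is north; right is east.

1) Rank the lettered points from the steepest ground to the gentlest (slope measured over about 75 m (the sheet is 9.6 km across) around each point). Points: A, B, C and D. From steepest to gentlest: B D C A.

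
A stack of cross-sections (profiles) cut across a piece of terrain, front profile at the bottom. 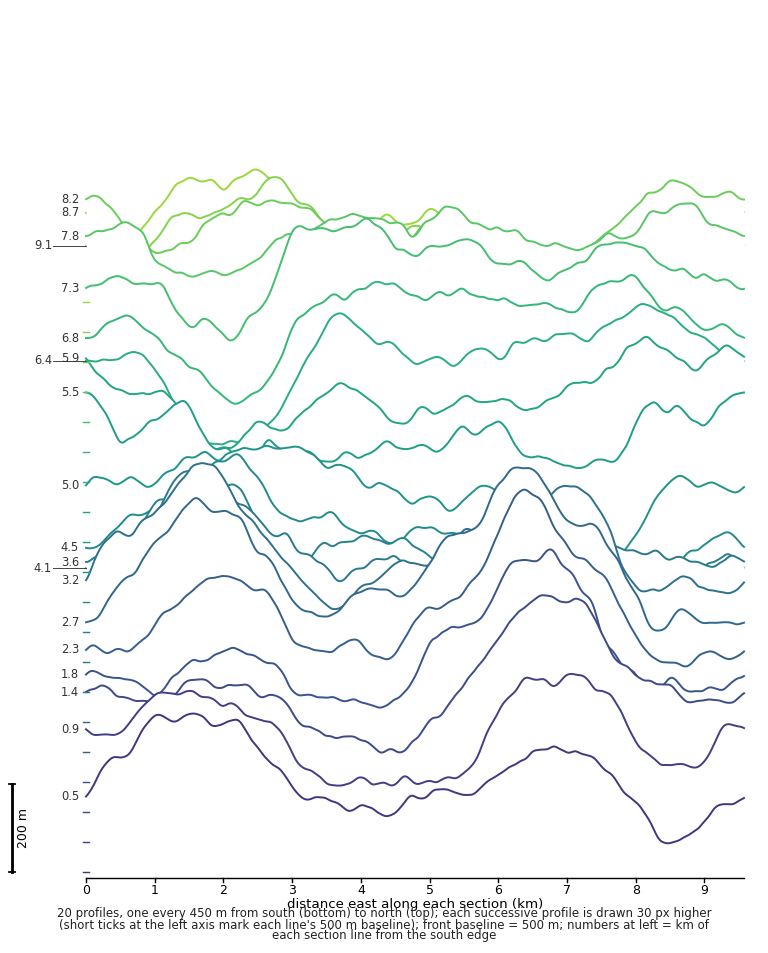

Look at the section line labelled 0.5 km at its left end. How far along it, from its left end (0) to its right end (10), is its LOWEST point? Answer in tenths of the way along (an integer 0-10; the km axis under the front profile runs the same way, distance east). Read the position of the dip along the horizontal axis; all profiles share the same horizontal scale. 9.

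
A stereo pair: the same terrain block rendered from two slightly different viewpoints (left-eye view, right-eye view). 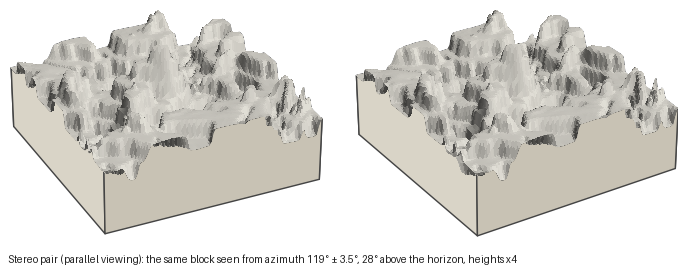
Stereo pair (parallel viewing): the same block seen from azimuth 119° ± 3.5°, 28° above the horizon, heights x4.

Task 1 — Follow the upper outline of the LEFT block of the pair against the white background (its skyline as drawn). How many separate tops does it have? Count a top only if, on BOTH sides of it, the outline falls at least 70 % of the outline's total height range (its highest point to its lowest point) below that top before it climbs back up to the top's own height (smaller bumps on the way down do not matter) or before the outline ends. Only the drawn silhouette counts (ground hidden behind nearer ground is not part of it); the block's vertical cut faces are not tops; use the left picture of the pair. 0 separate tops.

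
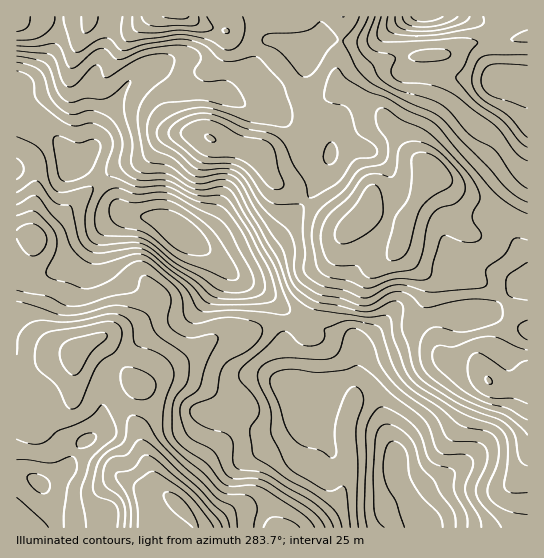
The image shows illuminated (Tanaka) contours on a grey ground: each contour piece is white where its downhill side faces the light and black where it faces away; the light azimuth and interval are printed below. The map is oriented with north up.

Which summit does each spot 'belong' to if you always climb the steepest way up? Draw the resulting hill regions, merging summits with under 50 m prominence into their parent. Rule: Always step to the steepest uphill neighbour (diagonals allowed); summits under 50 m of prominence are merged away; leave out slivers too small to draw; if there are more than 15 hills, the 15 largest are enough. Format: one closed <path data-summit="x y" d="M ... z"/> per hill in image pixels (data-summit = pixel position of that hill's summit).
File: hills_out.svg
<path data-summit="433 171" d="M467 16l-56 0-40 25-28 0-20-2-16 10-29-9-9 0-8 9-9 18-18 14-9 14-34-4-8-3-26-20-11 1-19 16-26 40-10 26-12 12-3 0 9 4 15 14 16 24 9 8 5 3 23 1 14 6 42 29 29 27 27 13 15 13 7 12-4 25 0 23 2 16 15 33 9 7 5 0 3-3 12-28 6-6 15-7 10 0-3-4 0-23 21-17 13-4 18-1 18-9 11-3 35 0 12-3 10-5 20-19 13-4 0-200-15-5-12 0-5-5-4-13-1-32-6-7z"/><path data-summit="178 505" d="M18 115l-2 0 0 412 406 1-10-25-15-25-2-11 0-17-8-17-7-30-7-14-12-12-15 2-11 5-6 6-12 28-3 3-8-1-6-6-15-33-2-16 0-23 4-25-7-12-15-13-27-13-29-27-42-29-14-6-23-1-5-3-35-42-11-7-6 0-4-3-9-18-10-11-11-8z"/><path data-summit="489 381" d="M527 285l-12 4-26 23-16 4-35 0-11 3-18 9-24 3-15 8-13 11 0 23 16 16 6 10 5 26 12 30-1 12 2 11 8 12 18 38 105-1z"/><path data-summit="179 17" d="M410 16l-351 0 0 18-7 20-21 25-15 7 0 28 23 10 11 8 10 11 9 18 6 3 4-1 12-12 10-26 26-40 19-16 11-1 26 20 8 3 34 4 9-14 18-14 9-18 8-9 14 1 23 8 17-10 20 2 28 0z"/>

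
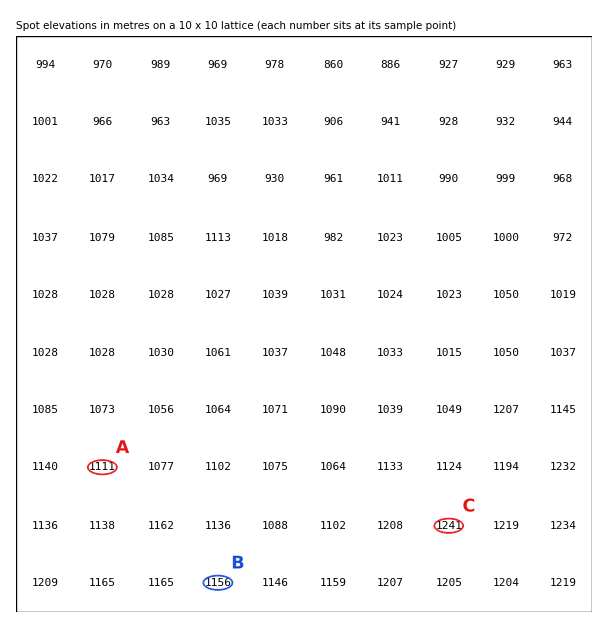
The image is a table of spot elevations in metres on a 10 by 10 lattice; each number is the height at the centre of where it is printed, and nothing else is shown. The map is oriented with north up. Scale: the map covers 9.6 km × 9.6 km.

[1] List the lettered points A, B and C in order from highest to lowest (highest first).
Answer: C B A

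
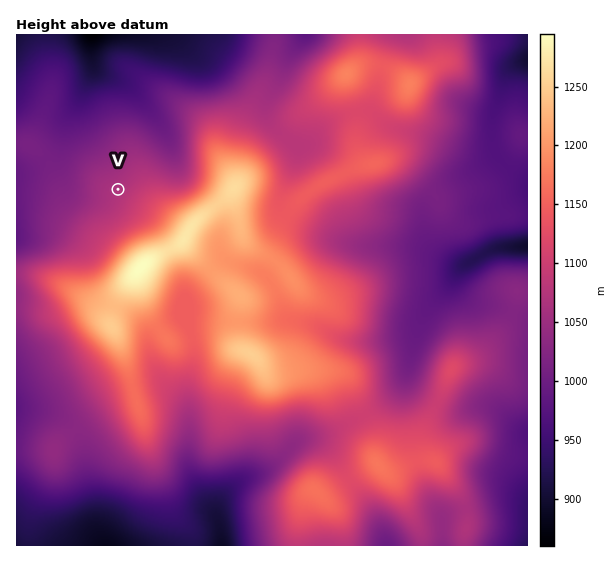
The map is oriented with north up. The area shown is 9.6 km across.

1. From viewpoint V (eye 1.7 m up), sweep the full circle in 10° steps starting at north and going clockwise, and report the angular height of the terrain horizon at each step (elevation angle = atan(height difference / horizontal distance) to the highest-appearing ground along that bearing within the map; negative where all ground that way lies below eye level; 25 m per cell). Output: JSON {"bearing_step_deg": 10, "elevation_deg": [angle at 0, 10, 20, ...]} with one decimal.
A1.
{"bearing_step_deg": 10, "elevation_deg": [-2.4, -2.0, -1.5, -1.0, -0.5, 0.2, 1.8, 3.2, 4.5, 5.3, 6.0, 7.3, 7.8, 7.8, 7.8, 8.6, 9.0, 8.3, 6.5, 4.4, 3.6, 2.7, 1.4, -0.2, -1.5, -1.8, -2.0, -2.1, -2.2, -1.9, -1.8, -2.2, -2.3, -2.3, -2.9, -2.8]}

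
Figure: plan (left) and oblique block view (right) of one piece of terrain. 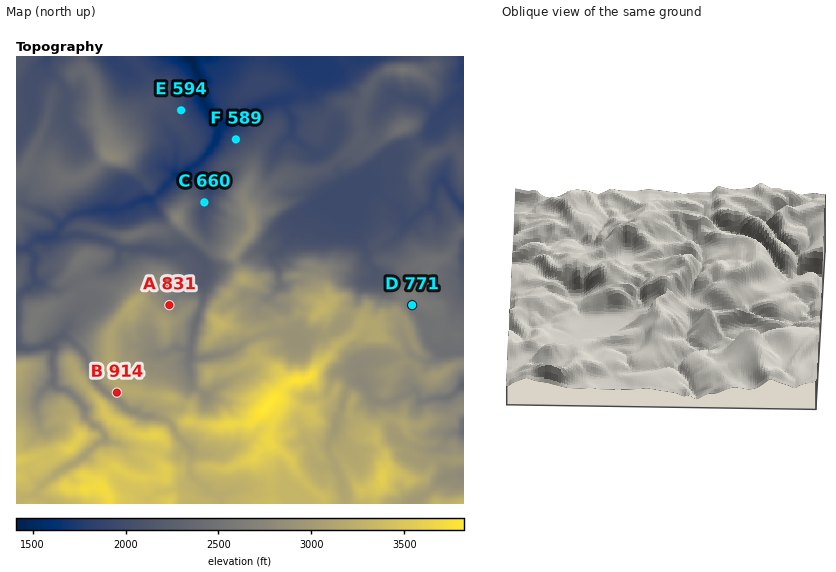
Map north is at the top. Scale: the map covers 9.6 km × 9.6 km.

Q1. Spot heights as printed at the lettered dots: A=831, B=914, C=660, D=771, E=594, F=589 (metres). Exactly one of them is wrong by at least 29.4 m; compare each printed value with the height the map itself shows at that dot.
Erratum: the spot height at C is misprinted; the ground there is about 616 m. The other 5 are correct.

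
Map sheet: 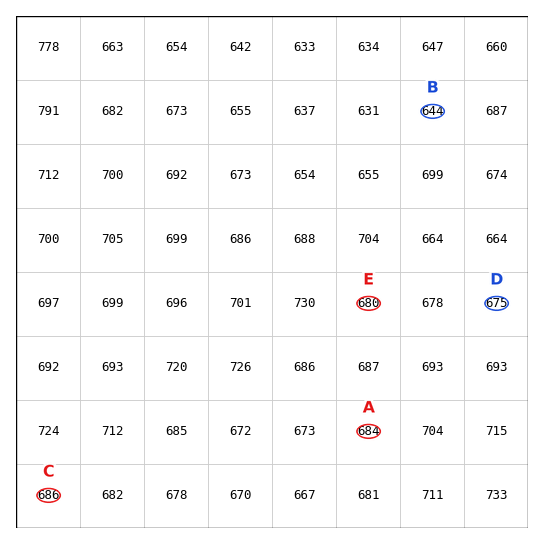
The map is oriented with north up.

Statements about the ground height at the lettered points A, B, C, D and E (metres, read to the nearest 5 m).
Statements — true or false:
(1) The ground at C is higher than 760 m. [false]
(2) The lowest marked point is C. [false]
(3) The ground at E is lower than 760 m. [true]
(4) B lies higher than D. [false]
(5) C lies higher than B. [true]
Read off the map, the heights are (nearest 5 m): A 685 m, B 645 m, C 685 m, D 675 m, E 680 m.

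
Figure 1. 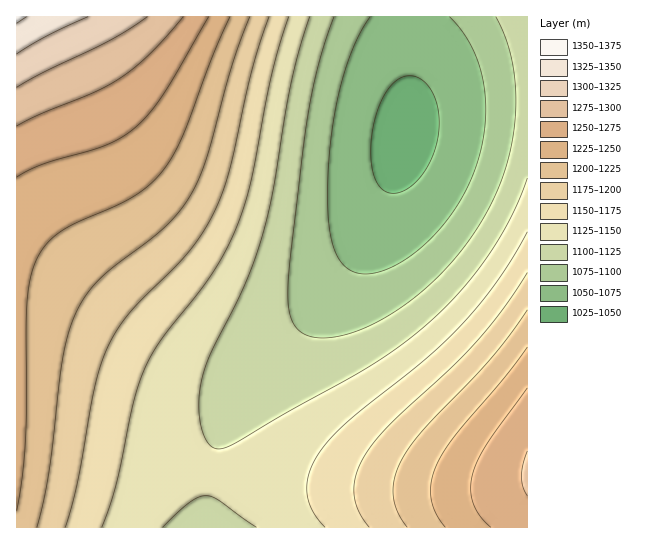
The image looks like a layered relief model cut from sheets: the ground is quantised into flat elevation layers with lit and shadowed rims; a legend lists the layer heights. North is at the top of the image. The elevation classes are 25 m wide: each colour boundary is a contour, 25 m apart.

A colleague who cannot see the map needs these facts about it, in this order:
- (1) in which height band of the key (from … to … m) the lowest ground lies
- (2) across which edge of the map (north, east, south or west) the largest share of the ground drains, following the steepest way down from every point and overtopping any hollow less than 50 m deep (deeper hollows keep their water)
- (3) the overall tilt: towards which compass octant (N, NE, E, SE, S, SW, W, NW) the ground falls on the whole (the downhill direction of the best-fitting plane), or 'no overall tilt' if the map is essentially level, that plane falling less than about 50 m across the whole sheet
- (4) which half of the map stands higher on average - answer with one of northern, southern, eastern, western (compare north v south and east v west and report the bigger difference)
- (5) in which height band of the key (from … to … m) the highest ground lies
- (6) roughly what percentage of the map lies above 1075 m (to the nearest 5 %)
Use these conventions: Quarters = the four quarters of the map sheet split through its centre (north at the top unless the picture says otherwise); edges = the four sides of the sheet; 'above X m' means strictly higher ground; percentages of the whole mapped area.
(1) The lowest point is somewhere between 1025 and 1050 m.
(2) Drainage is mainly to the north: more ground falls towards that edge than towards any other.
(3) Overall the map slopes down towards the east.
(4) The western half stands higher on average than the eastern half.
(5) Between 1350 and 1375 m: that is the band holding the highest ground.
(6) Ground above 1075 m makes up about 90 % of the sheet.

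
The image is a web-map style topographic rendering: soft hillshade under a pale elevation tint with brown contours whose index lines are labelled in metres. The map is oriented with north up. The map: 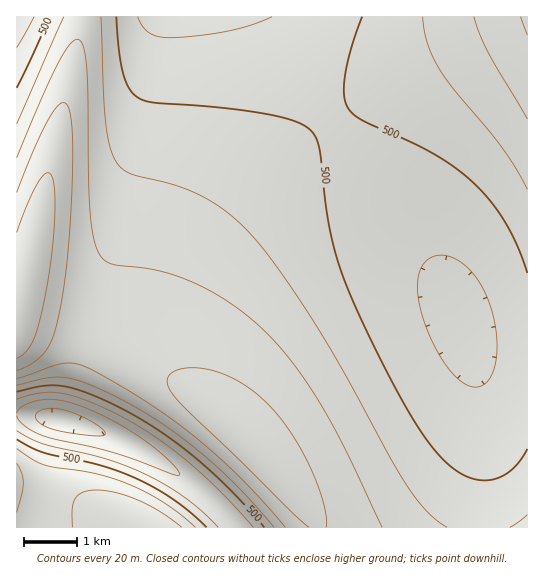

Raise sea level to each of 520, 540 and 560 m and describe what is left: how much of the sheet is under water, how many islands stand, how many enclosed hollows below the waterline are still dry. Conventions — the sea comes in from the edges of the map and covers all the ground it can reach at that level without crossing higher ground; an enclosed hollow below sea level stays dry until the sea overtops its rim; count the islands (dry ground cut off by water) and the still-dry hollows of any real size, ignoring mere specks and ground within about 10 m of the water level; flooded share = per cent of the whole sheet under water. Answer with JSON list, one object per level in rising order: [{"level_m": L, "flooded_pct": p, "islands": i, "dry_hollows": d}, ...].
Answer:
[{"level_m": 520, "flooded_pct": 57, "islands": 0, "dry_hollows": 0}, {"level_m": 540, "flooded_pct": 75, "islands": 0, "dry_hollows": 0}, {"level_m": 560, "flooded_pct": 92, "islands": 0, "dry_hollows": 0}]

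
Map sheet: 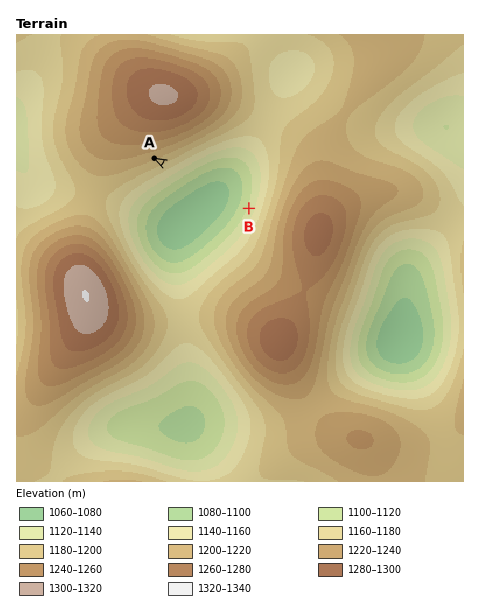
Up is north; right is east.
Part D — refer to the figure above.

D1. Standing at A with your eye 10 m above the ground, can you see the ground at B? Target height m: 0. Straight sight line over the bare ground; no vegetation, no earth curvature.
yes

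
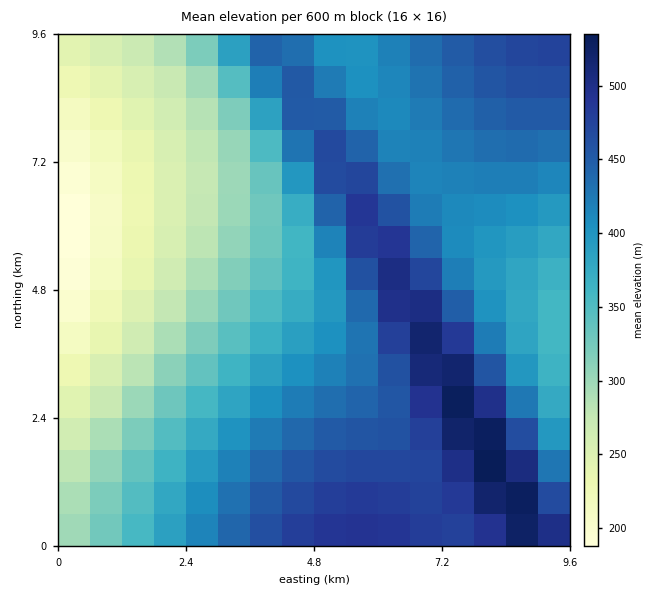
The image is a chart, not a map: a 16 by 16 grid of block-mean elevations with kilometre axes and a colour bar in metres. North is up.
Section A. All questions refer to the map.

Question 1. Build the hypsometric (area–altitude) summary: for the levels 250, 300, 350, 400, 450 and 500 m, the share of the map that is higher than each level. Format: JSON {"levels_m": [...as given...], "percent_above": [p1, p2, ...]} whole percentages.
{"levels_m": [250, 300, 350, 400, 450, 500], "percent_above": [89, 77, 67, 52, 26, 6]}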